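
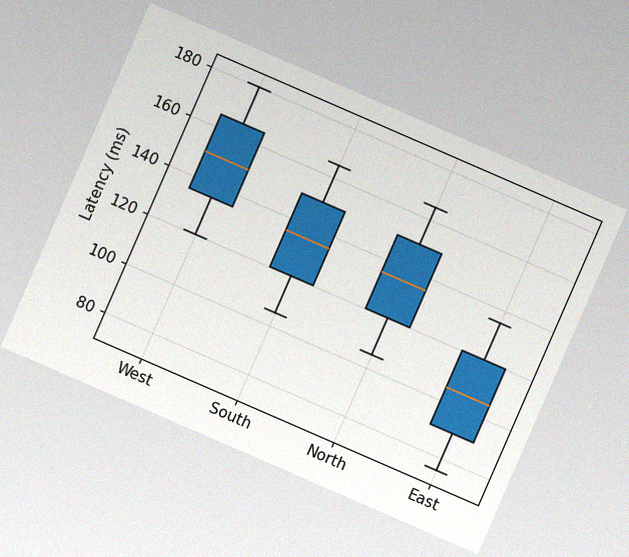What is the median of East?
105ms

The chart is tilted about 24° clockwise, with some photo noise. The median line in the East box sits at 105ms.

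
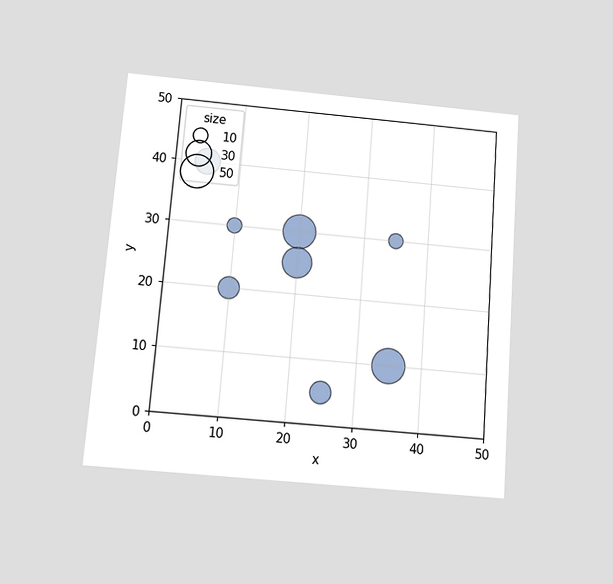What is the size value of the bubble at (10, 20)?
The chart is tilted about 5° clockwise and viewed slightly from below. Matching the bubble at (10, 20) against the size legend gives 20.

20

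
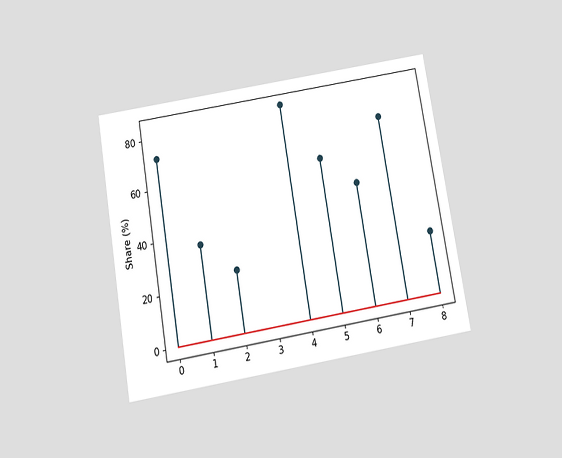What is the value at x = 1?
The chart is tilted about 10° counter-clockwise and viewed slightly from below. The stem at x=1 reaches 36%.

36%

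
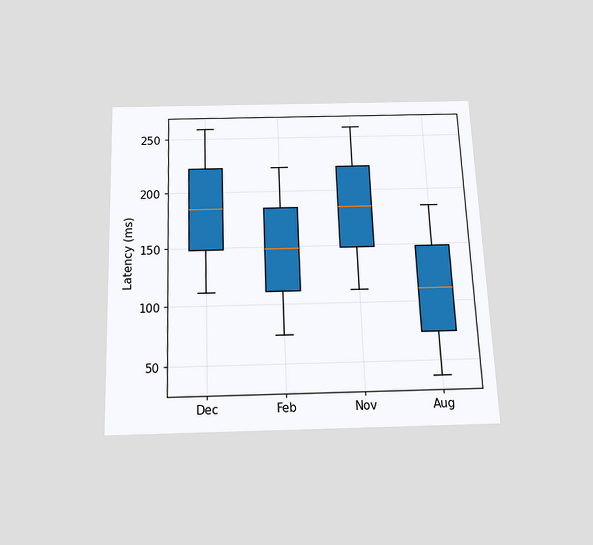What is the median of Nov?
The chart is tilted about 2° counter-clockwise and viewed slightly from below. The median line in the Nov box sits at 185ms.

185ms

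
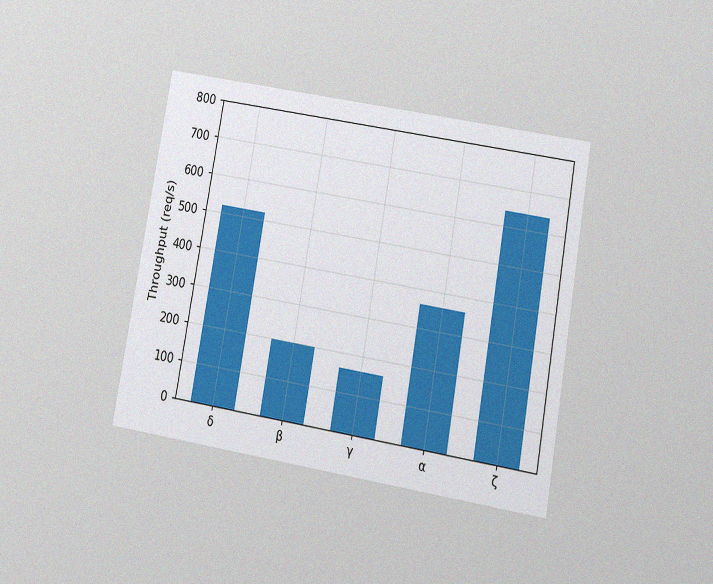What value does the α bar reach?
The chart is tilted about 10° clockwise and viewed slightly from below, with some photo noise. Reading along the chart's y-axis, the α bar reaches 360req/s.

360req/s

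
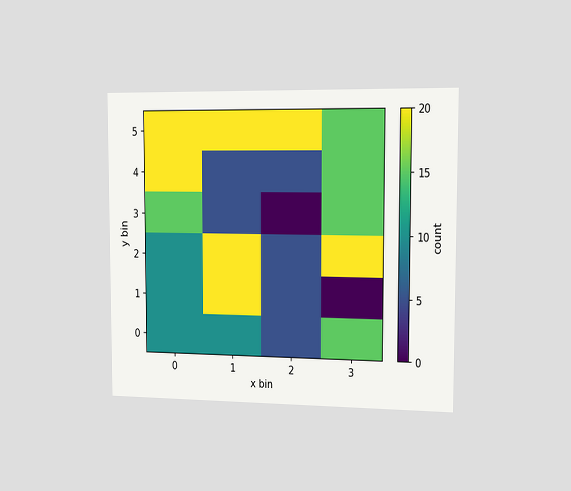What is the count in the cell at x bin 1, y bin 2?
The chart is viewed slightly from the right. Matching the cell (1, 2) against the colorbar gives 20.

20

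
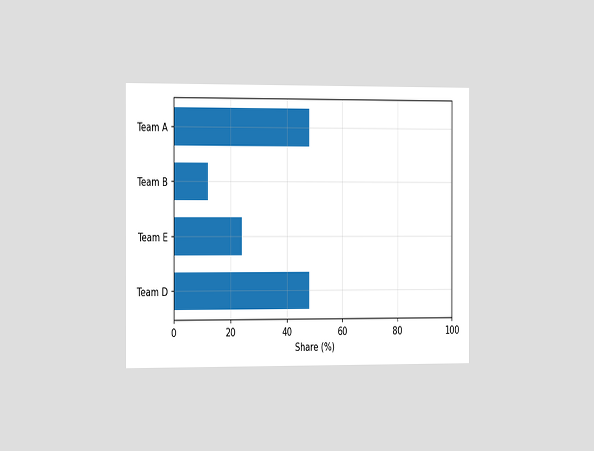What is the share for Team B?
12%

The chart is viewed slightly from the left. Reading along the chart's x-axis, the Team B bar reaches 12%.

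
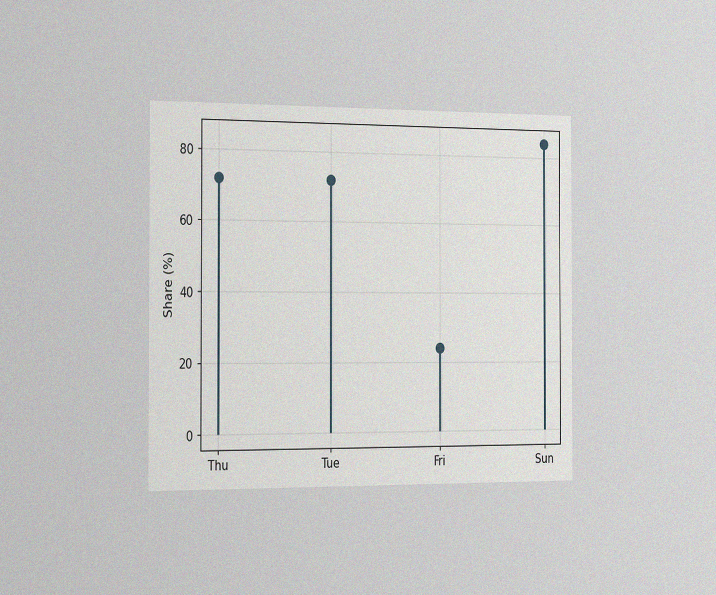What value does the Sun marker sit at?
84%

The chart is viewed slightly from the left, with some photo noise. The Sun marker sits at 84%.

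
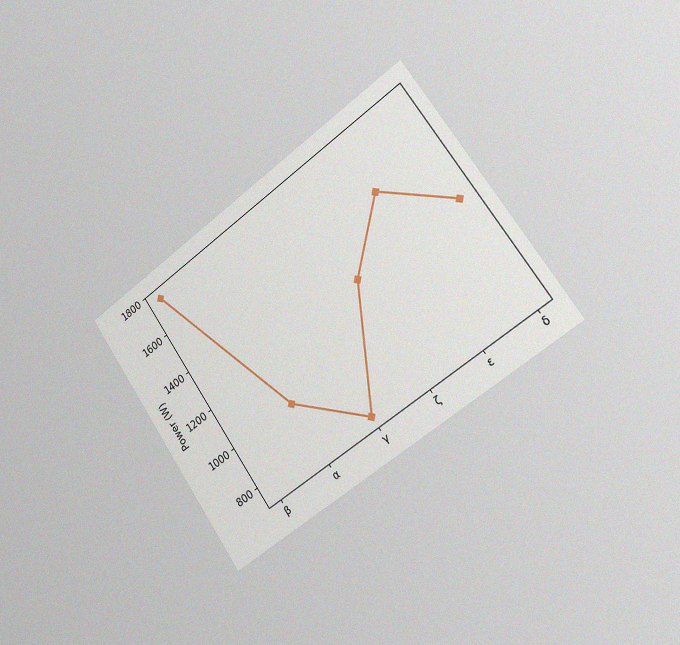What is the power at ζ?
The chart is tilted about 35° counter-clockwise and viewed slightly from the right, with some photo noise. At ζ, the line is at 1250W.

1250W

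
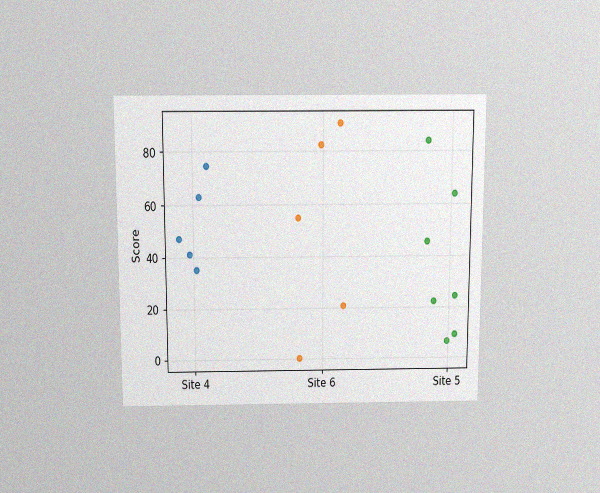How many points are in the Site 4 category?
5

The chart is viewed slightly from above, with some photo noise. Counting the markers in the Site 4 column gives 5.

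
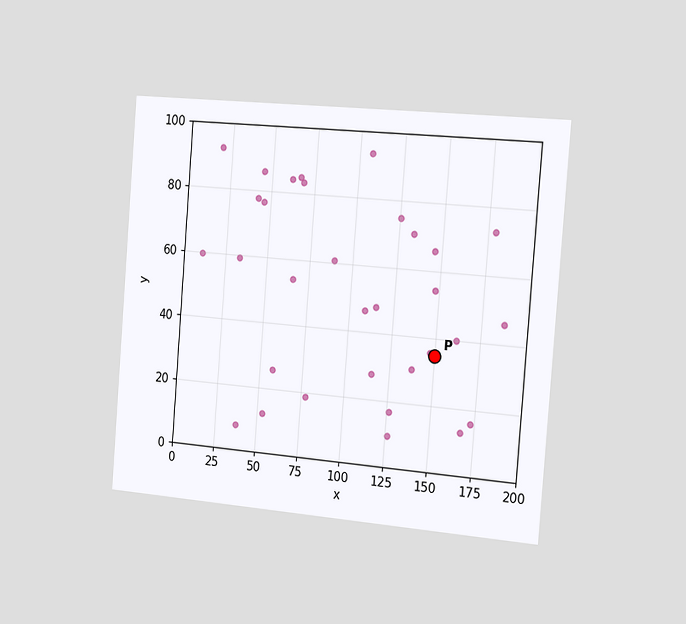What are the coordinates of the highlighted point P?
The chart is tilted about 4° clockwise and viewed slightly from the right. Following the gridlines from P to each axis, P sits at (150, 35).

(150, 35)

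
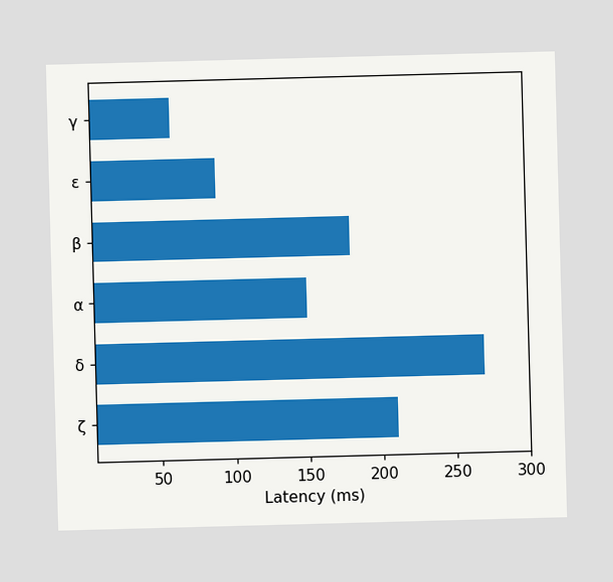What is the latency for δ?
270ms

Reading along the chart's x-axis, the δ bar reaches 270ms.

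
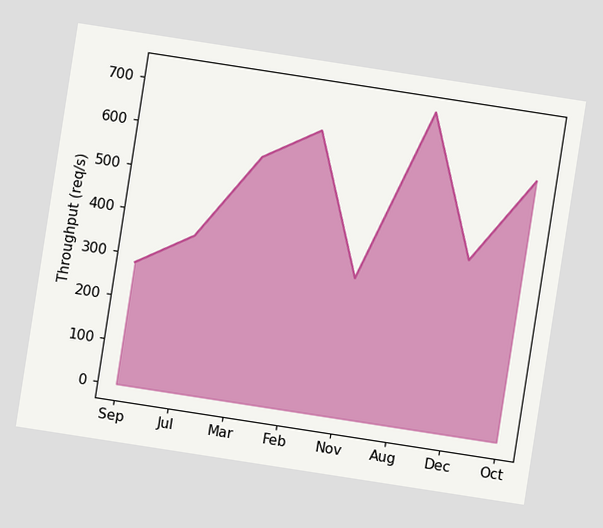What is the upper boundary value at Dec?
The chart is tilted about 9° clockwise. At Dec the upper boundary is at 400req/s.

400req/s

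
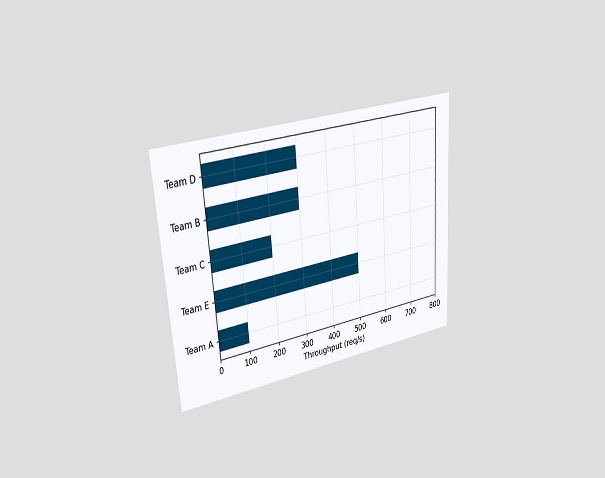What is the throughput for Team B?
300req/s

The chart is tilted about 4° counter-clockwise and viewed slightly from the left. Reading along the chart's x-axis, the Team B bar reaches 300req/s.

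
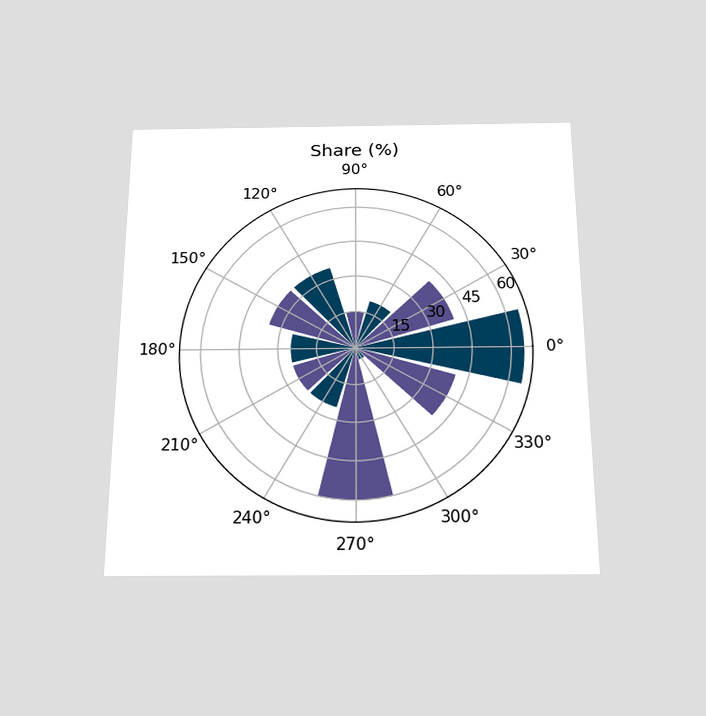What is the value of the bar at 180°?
The chart is viewed slightly from below. The bar at 180° reaches 25% on the radial axis.

25%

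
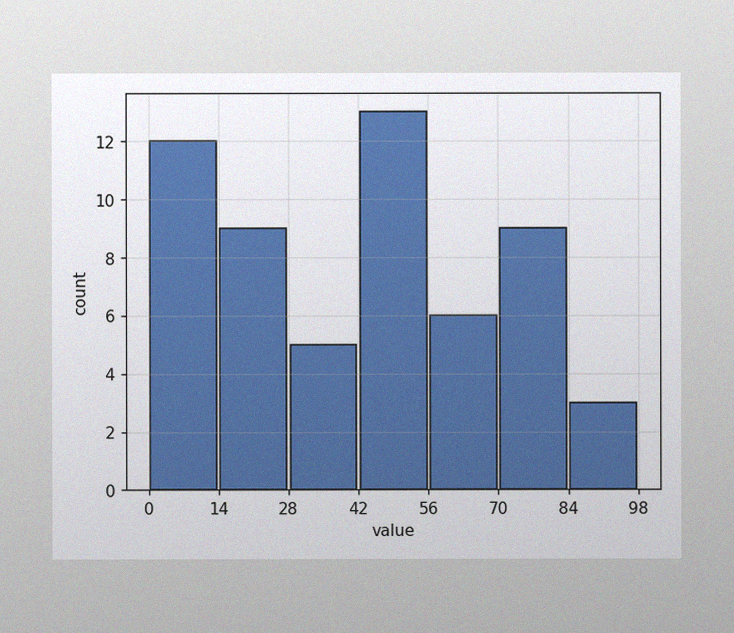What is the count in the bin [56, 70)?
6

The image has some photo noise and uneven lighting. The [56, 70) bin has height 6.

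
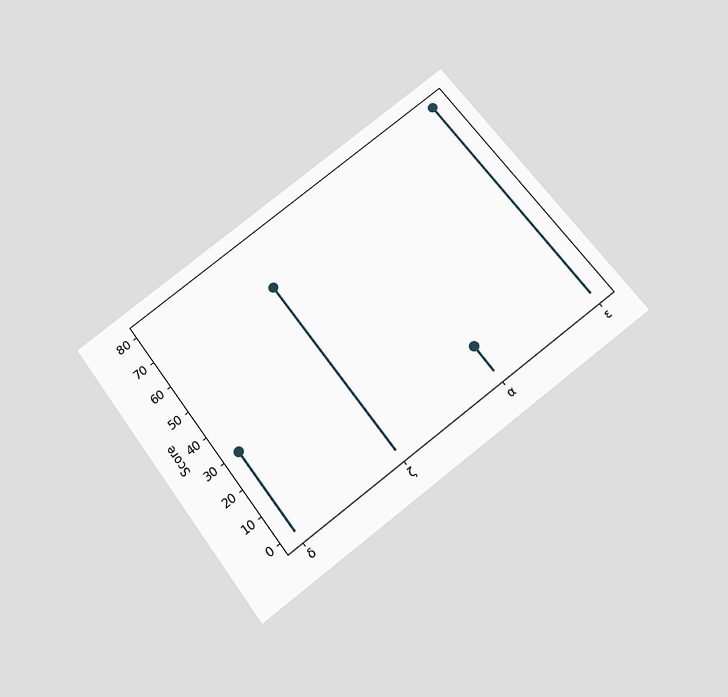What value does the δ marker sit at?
The chart is tilted about 37° counter-clockwise and viewed slightly from below. The δ marker sits at 30.

30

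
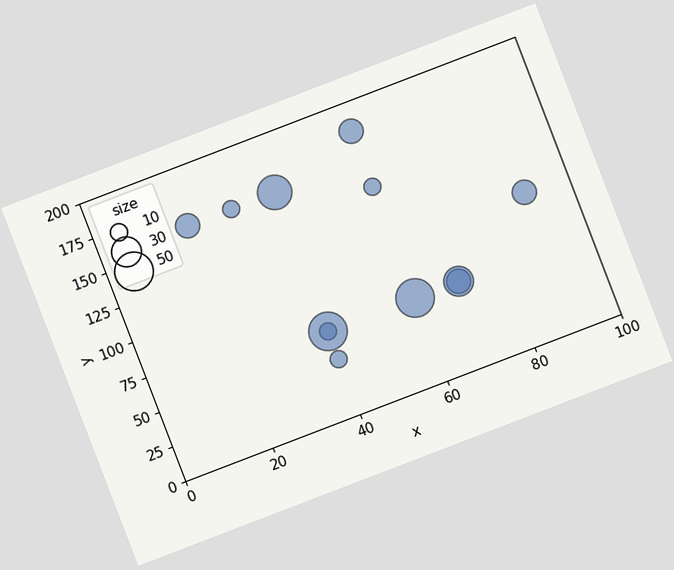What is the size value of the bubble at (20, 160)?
20

The chart is tilted about 21° counter-clockwise. Matching the bubble at (20, 160) against the size legend gives 20.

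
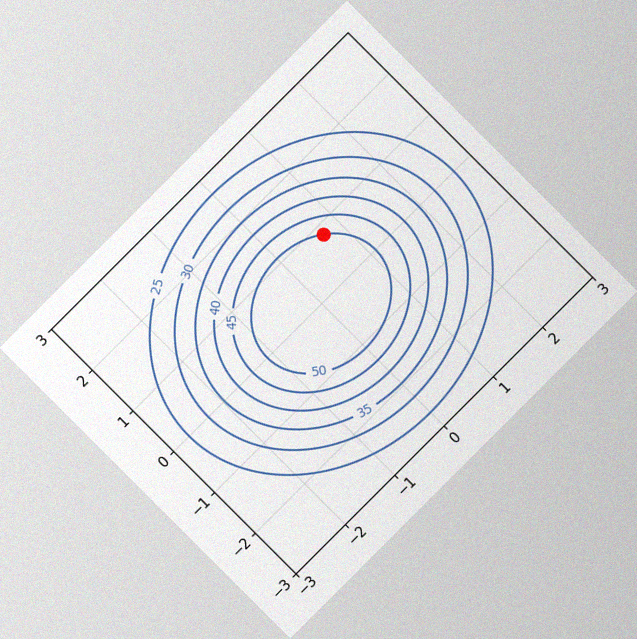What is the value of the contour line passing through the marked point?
50

The chart is tilted about 45° counter-clockwise, with some photo noise. The marked point sits on the contour labelled 50.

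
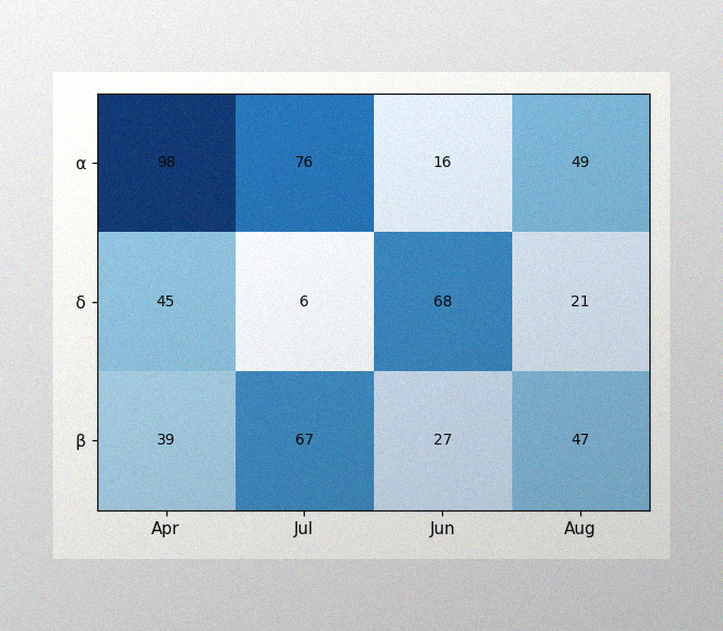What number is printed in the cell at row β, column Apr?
The image has some photo noise and uneven lighting. The (β, Apr) cell reads 39.

39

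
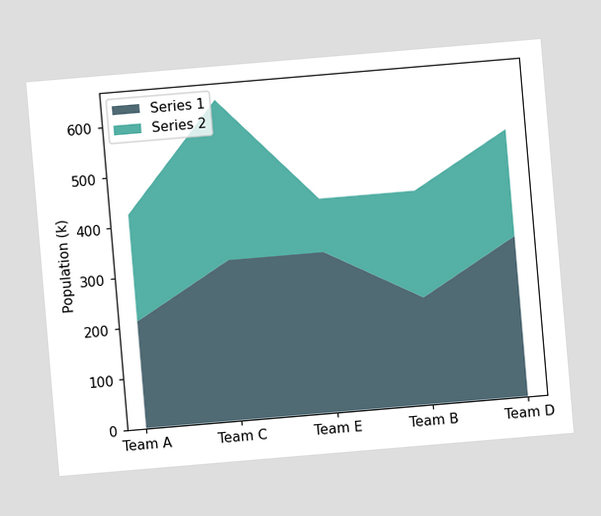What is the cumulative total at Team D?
The chart is tilted about 5° counter-clockwise. The stacked total at Team D reaches 530k.

530k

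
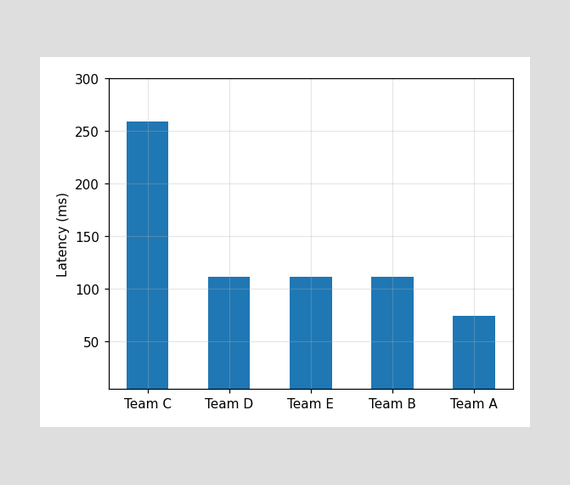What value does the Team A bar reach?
74ms

Reading along the chart's y-axis, the Team A bar reaches 74ms.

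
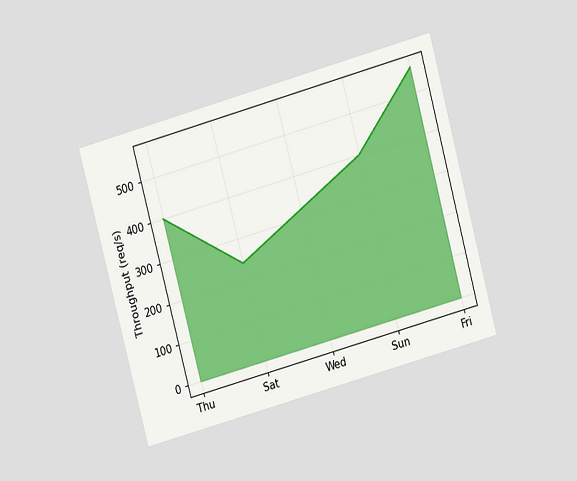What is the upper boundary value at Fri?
560req/s

The chart is tilted about 15° counter-clockwise and viewed at a slight angle. At Fri the upper boundary is at 560req/s.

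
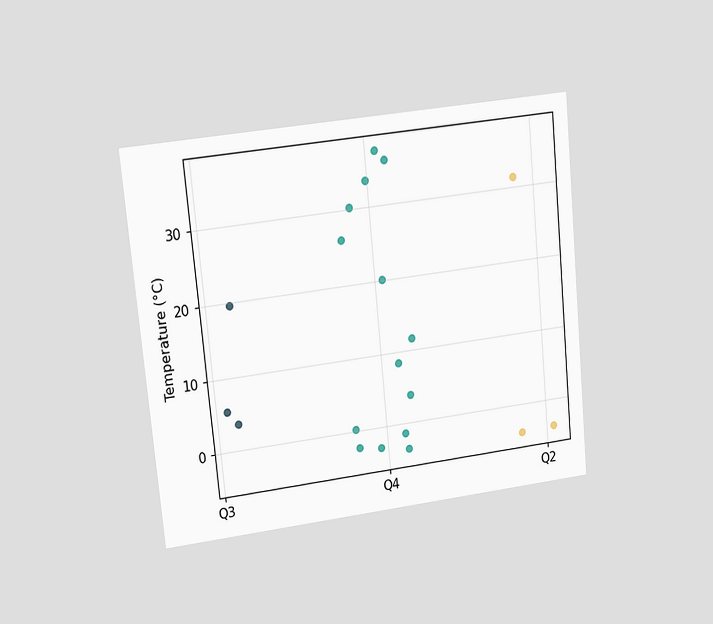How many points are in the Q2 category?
3

The chart is tilted about 5° counter-clockwise and viewed at a slight angle. Counting the markers in the Q2 column gives 3.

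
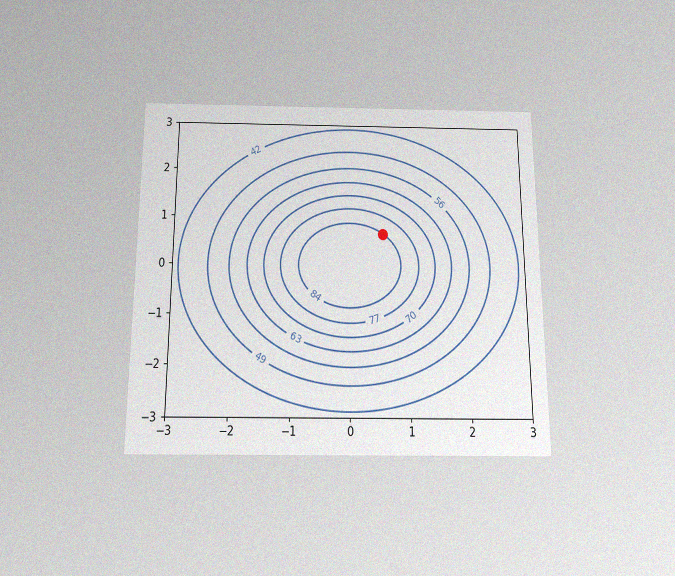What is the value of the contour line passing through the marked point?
The chart is viewed slightly from below, with some photo noise. The marked point sits on the contour labelled 84.

84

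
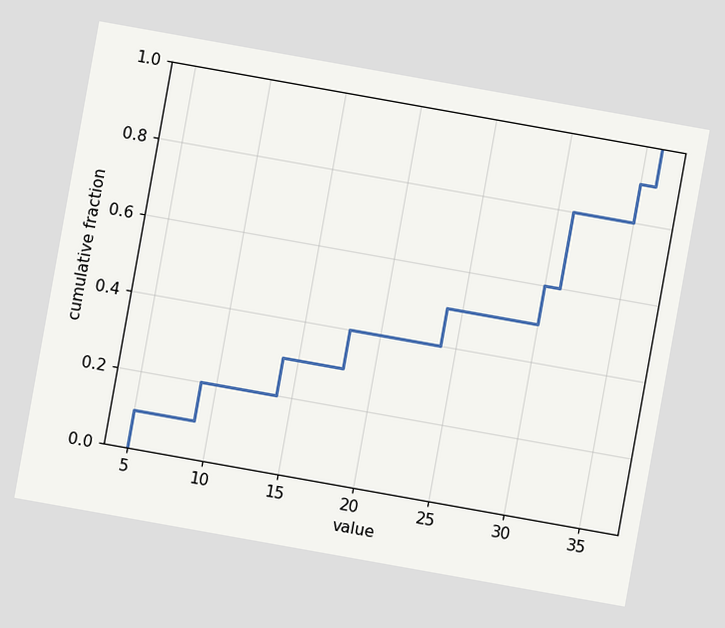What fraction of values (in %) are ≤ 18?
The chart is tilted about 10° clockwise. At x=18 the ECDF step is at 40%.

40%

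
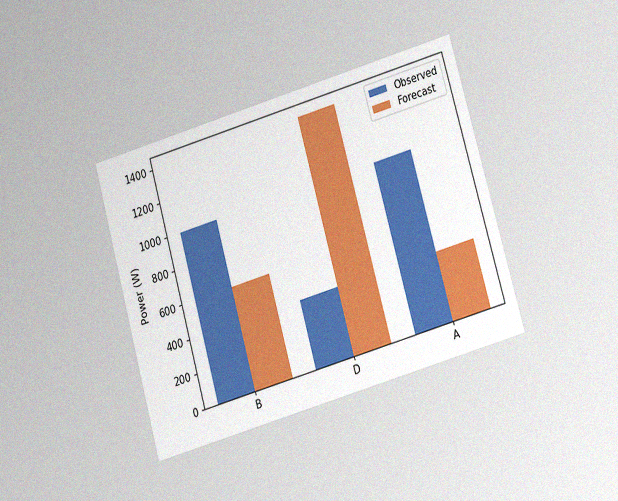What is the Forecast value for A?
The chart is tilted about 16° counter-clockwise and viewed at a slight angle, with some photo noise. The Forecast bar at A reaches 400W on the y-axis.

400W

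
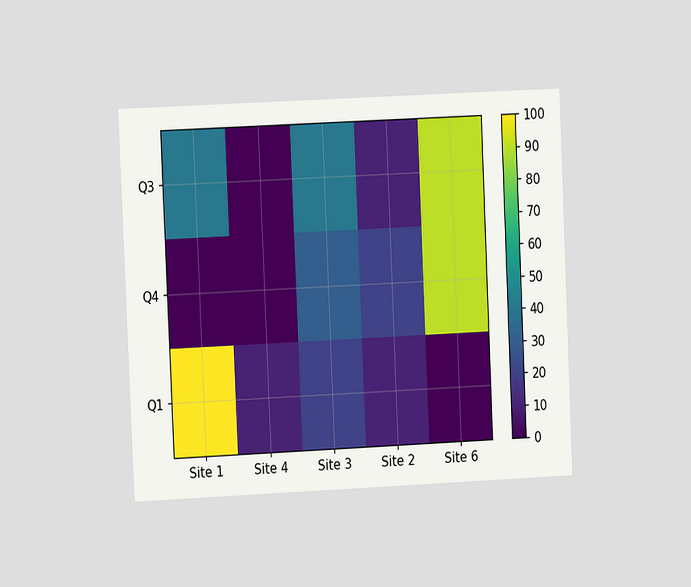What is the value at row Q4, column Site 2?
20

The chart is tilted about 3° counter-clockwise and viewed at a slight angle. Matching cell (Q4, Site 2) against the colorbar gives 20.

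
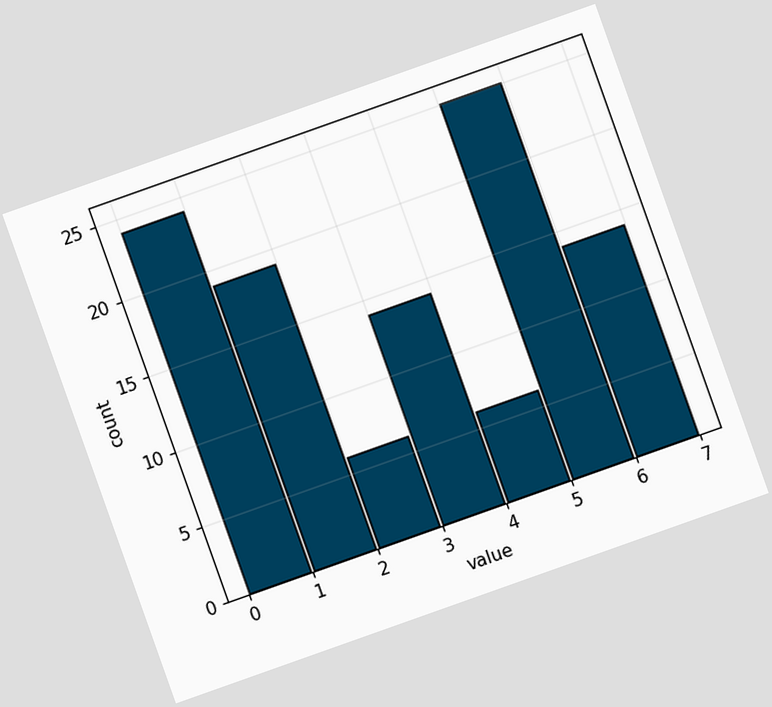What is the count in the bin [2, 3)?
The chart is tilted about 20° counter-clockwise. The [2, 3) bin has height 6.

6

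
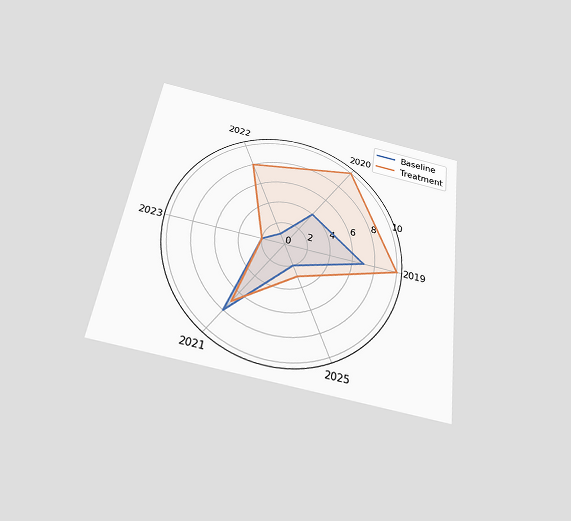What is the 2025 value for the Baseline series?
The chart is tilted about 8° clockwise and viewed slightly from below. On the 2025 axis, Baseline reaches 2.

2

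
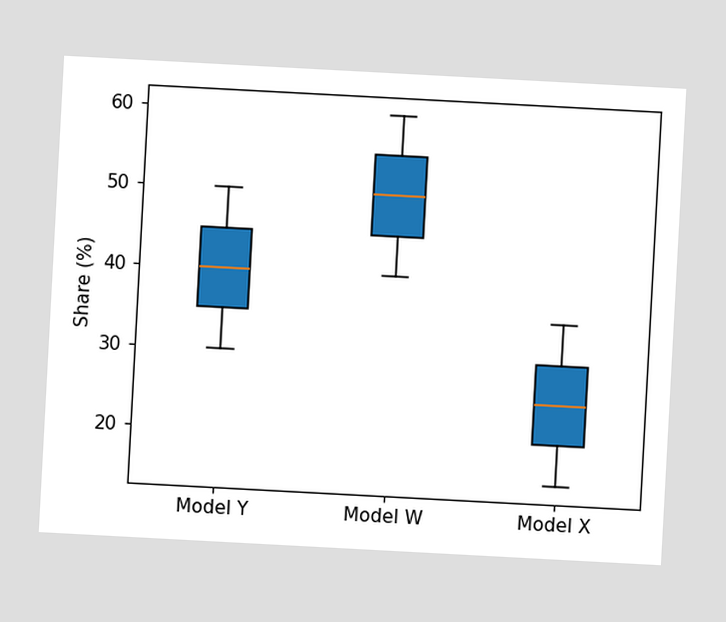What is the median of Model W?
The chart is tilted about 3° clockwise. The median line in the Model W box sits at 50%.

50%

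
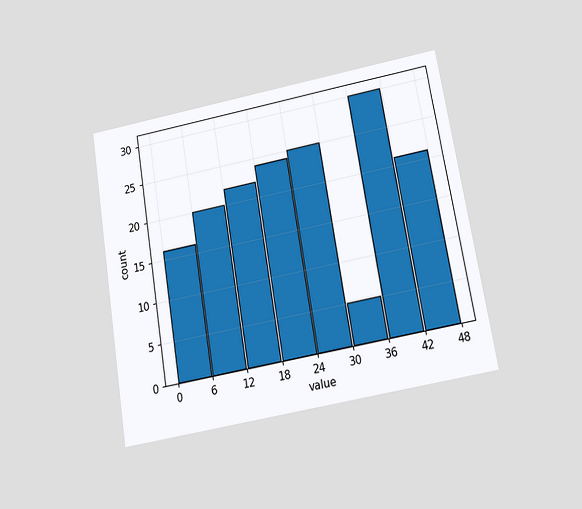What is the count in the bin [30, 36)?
5

The chart is tilted about 10° counter-clockwise and viewed slightly from below. The [30, 36) bin has height 5.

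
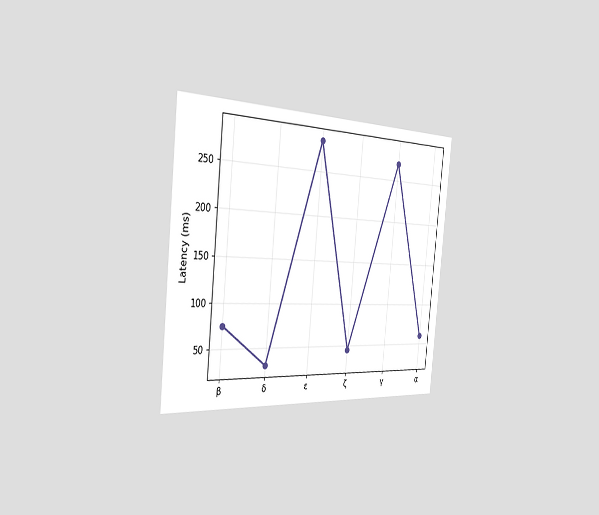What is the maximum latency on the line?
The chart is tilted about 6° clockwise and viewed slightly from the left. The highest point is at ε, and reading across to the y-axis gives 285ms.

285ms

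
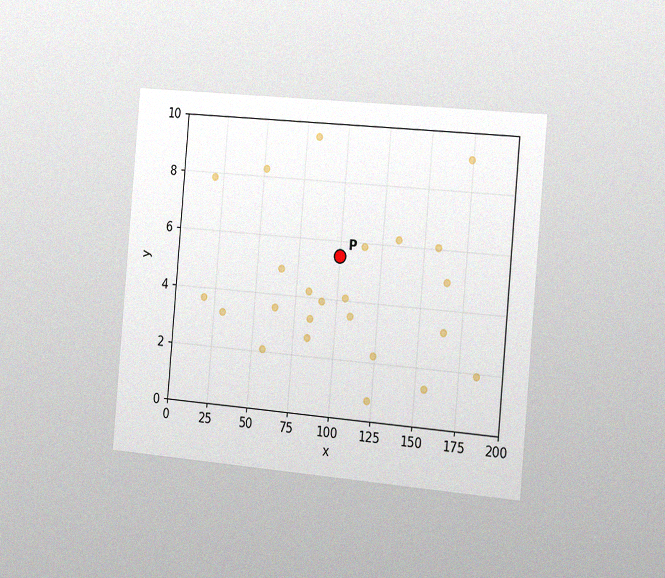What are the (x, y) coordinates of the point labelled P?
The chart is tilted about 5° clockwise and viewed slightly from the right, with some photo noise. Following the gridlines from P to each axis, P sits at (100, 5.5).

(100, 5.5)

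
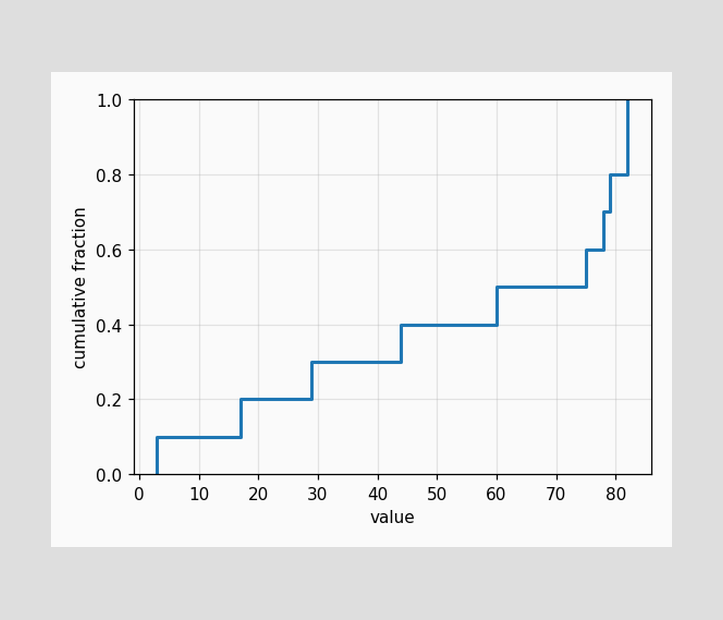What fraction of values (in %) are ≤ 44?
At x=44 the ECDF step is at 40%.

40%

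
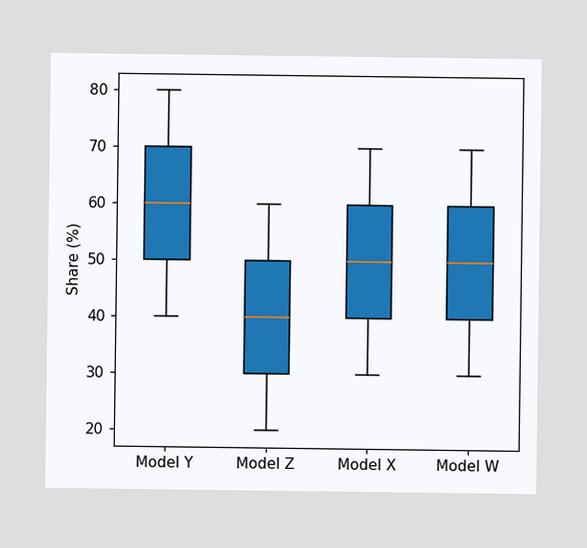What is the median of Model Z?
The median line in the Model Z box sits at 40%.

40%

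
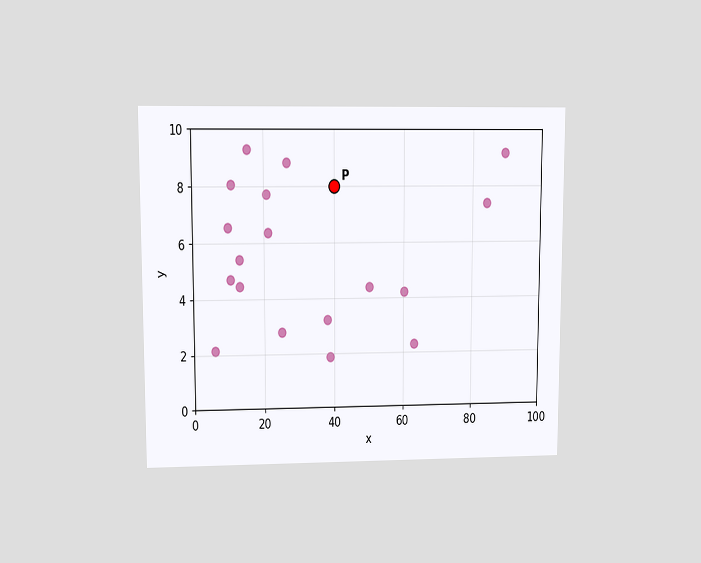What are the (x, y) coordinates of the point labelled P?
(40, 8)

The chart is viewed at a slight angle. Following the gridlines from P to each axis, P sits at (40, 8).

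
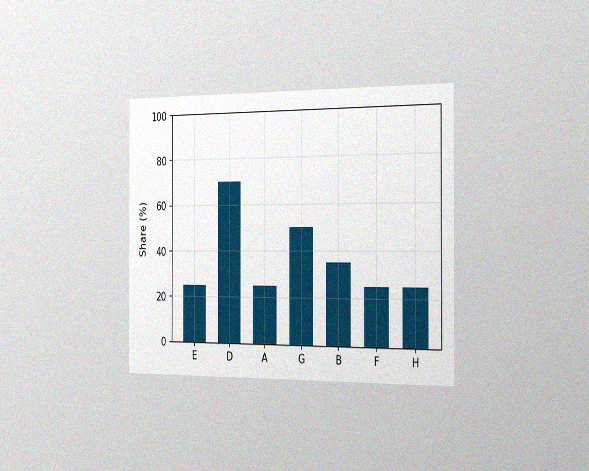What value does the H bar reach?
25%

The chart is viewed slightly from the right, with some photo noise. Reading along the chart's y-axis, the H bar reaches 25%.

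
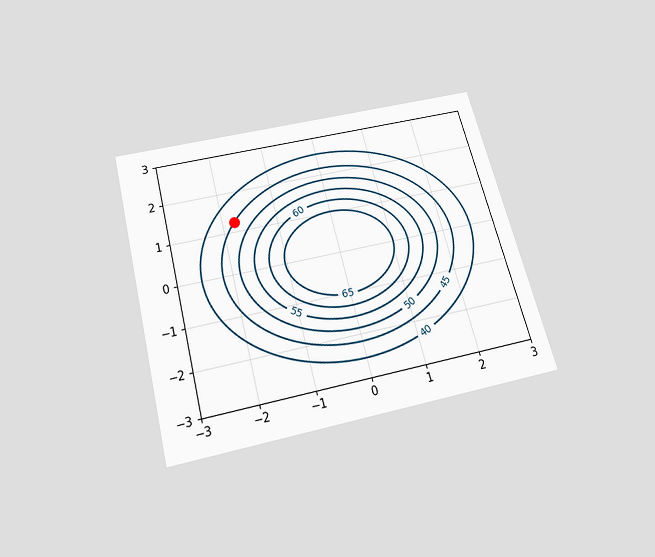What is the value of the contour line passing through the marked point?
The chart is tilted about 15° counter-clockwise and viewed slightly from below. The marked point sits on the contour labelled 45.

45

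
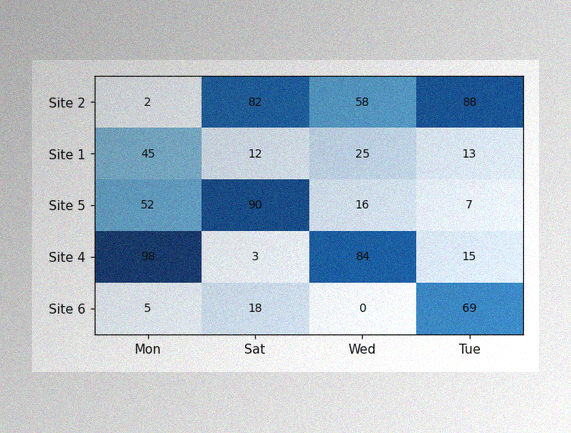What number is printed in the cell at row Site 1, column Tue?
The image has some photo noise and uneven lighting. The (Site 1, Tue) cell reads 13.

13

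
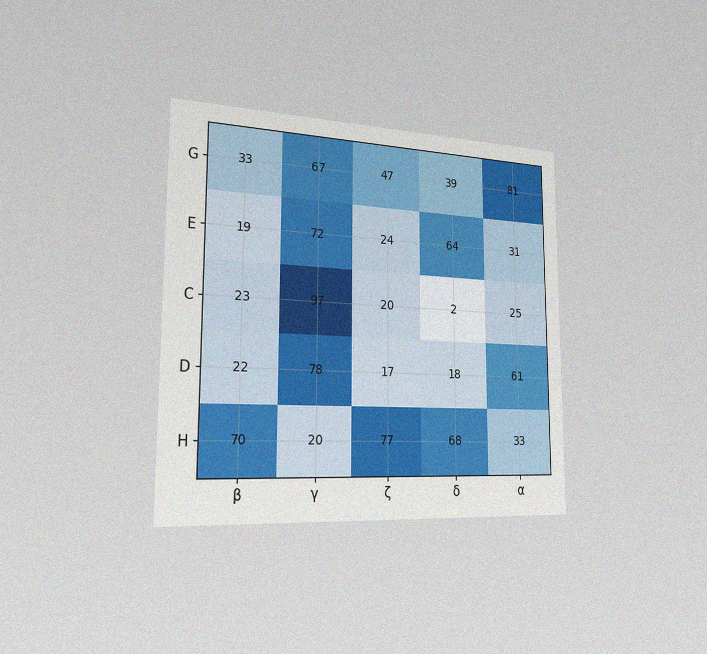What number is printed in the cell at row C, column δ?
2

The chart is viewed slightly from the left, with some photo noise. The (C, δ) cell reads 2.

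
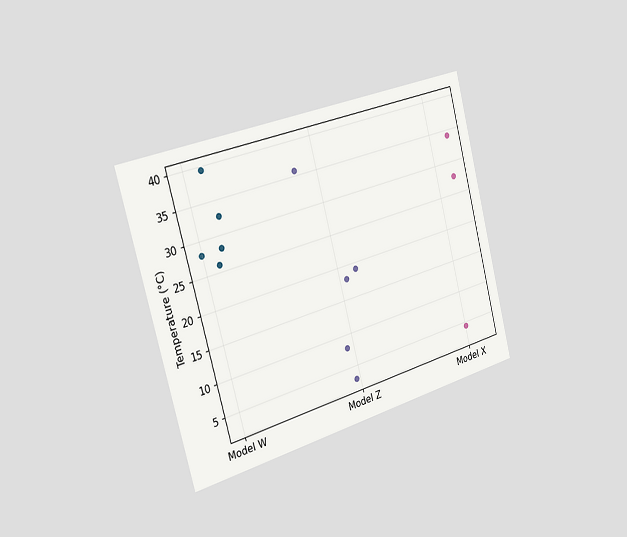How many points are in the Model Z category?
The chart is tilted about 15° counter-clockwise and viewed slightly from the left. Counting the markers in the Model Z column gives 5.

5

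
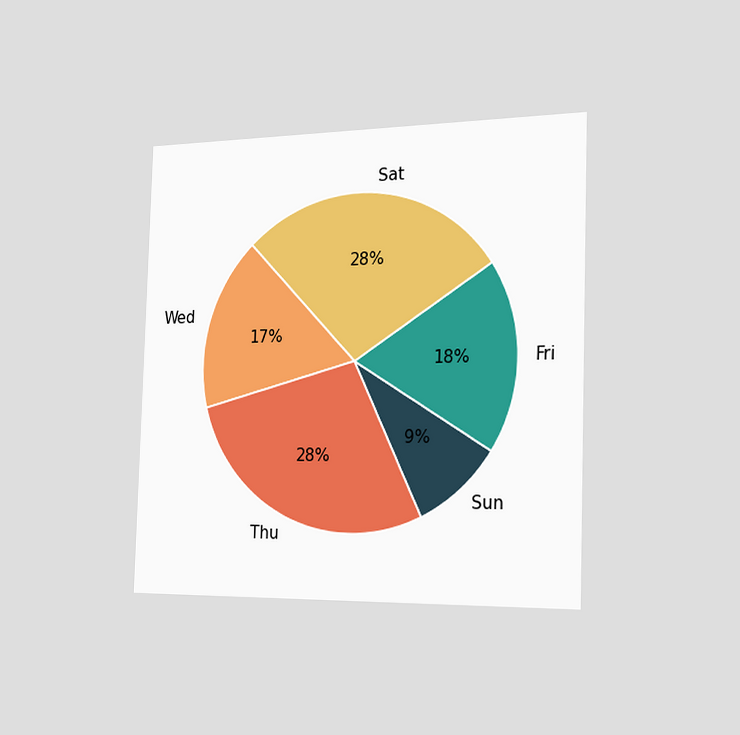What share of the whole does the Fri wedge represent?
18%

The chart is viewed slightly from the right. The Fri slice takes up 18% of the pie.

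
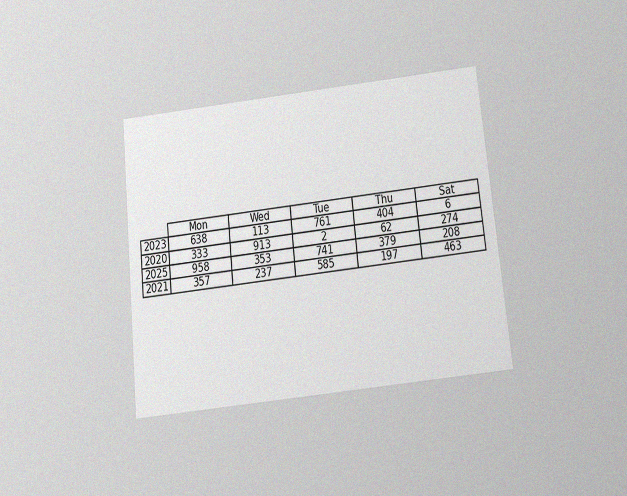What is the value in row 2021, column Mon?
357

The chart is tilted about 6° counter-clockwise and viewed slightly from below, with some photo noise. The (2021, Mon) cell reads 357.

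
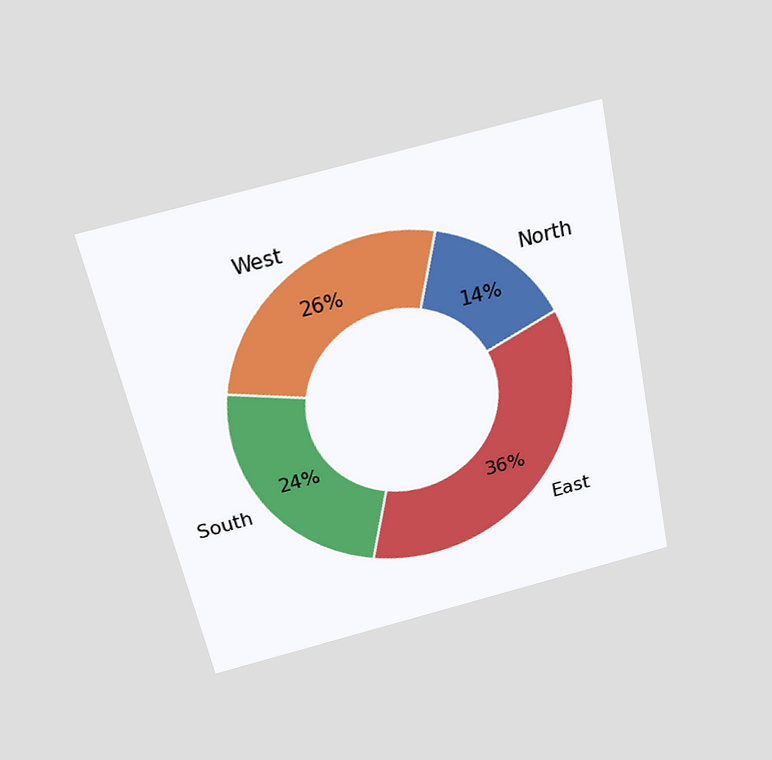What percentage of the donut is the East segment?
The chart is tilted about 12° counter-clockwise and viewed slightly from above. The East segment takes up 36% of the ring.

36%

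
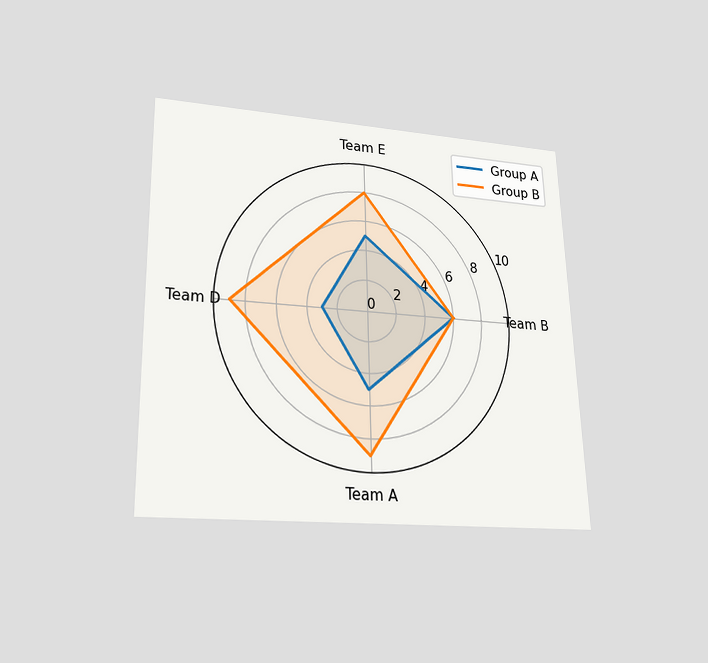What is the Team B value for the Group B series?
6

The chart is viewed slightly from below. On the Team B axis, Group B reaches 6.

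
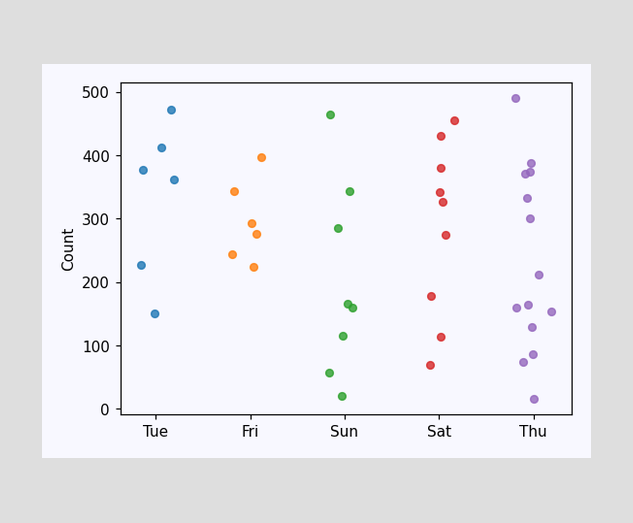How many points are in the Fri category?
Counting the markers in the Fri column gives 6.

6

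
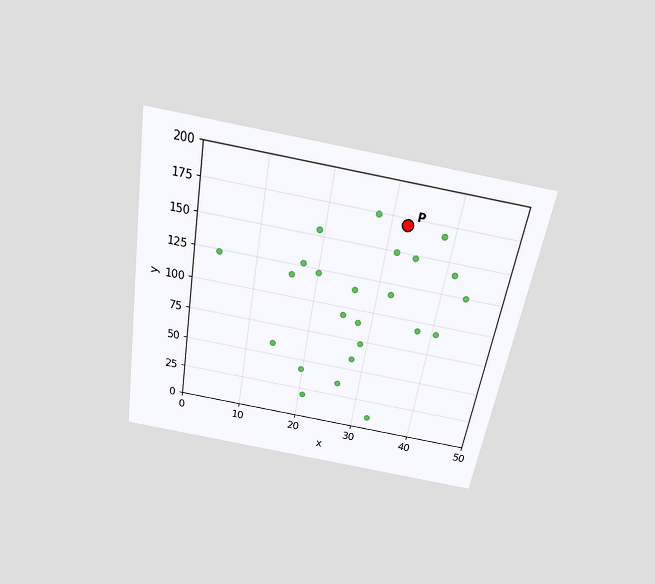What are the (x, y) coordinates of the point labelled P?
The chart is tilted about 10° clockwise and viewed slightly from above. Following the gridlines from P to each axis, P sits at (32.5, 170).

(32.5, 170)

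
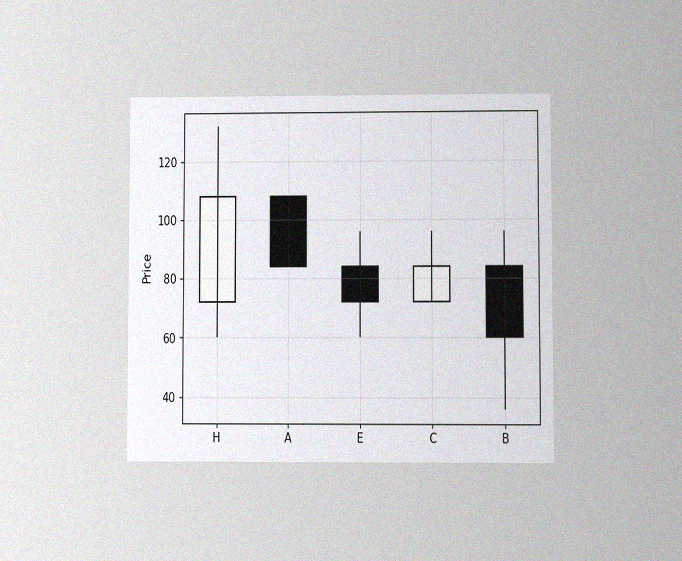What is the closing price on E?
The chart is viewed at a slight angle, with some photo noise. The E candle closes at 72.

72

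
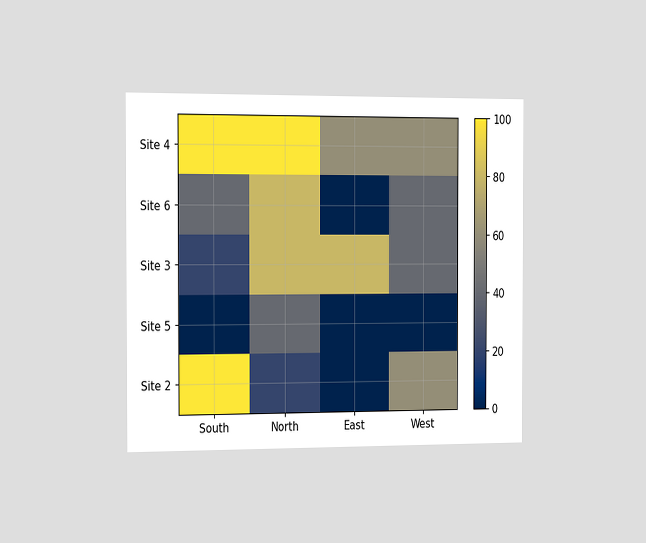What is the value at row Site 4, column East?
The chart is viewed slightly from the left. Matching cell (Site 4, East) against the colorbar gives 60.

60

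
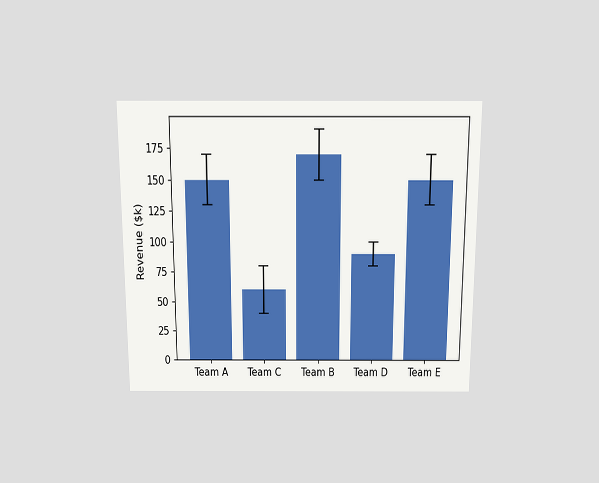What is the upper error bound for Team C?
The chart is viewed slightly from above. The Team C bar's upper whisker reaches $80k.

$80k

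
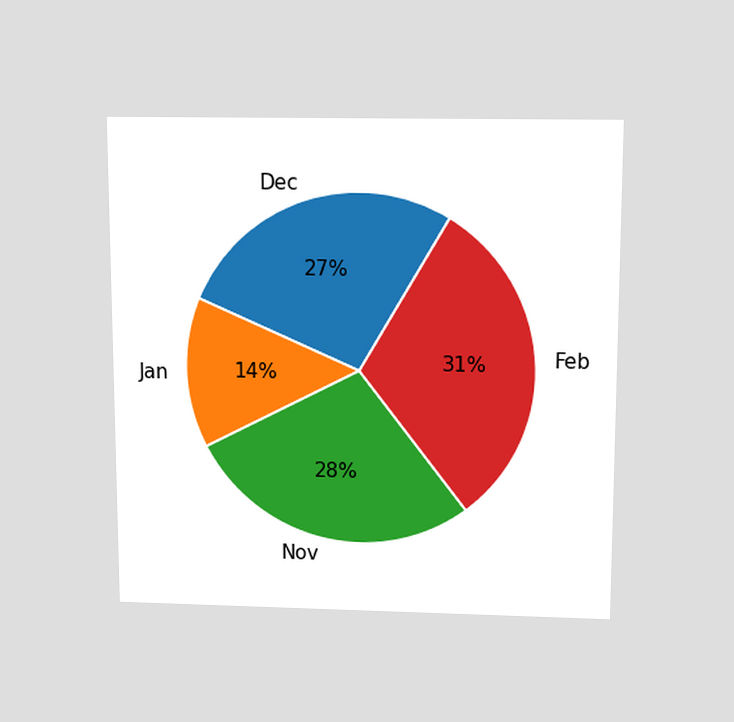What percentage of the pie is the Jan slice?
14%

The chart is viewed slightly from above. The Jan slice takes up 14% of the pie.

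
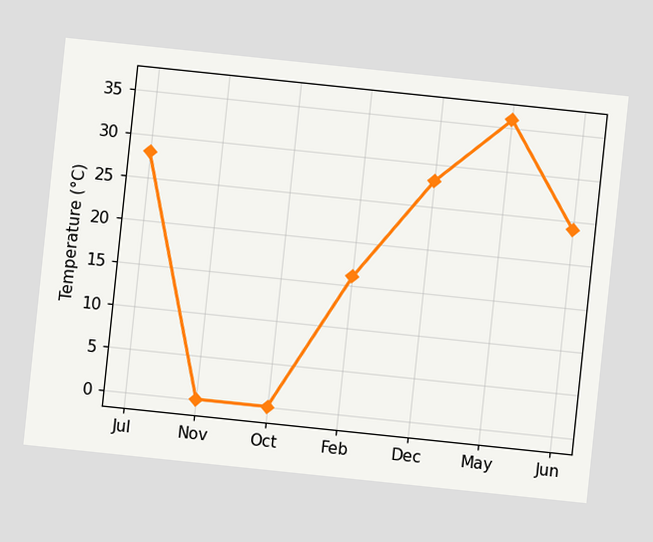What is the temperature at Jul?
28°C

The chart is tilted about 6° clockwise. At Jul, the line is at 28°C.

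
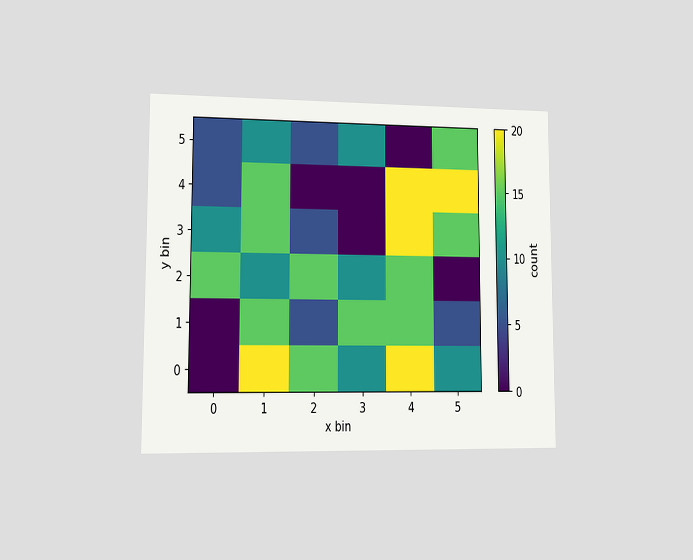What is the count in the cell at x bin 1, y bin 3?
The chart is viewed at a slight angle. Matching the cell (1, 3) against the colorbar gives 15.

15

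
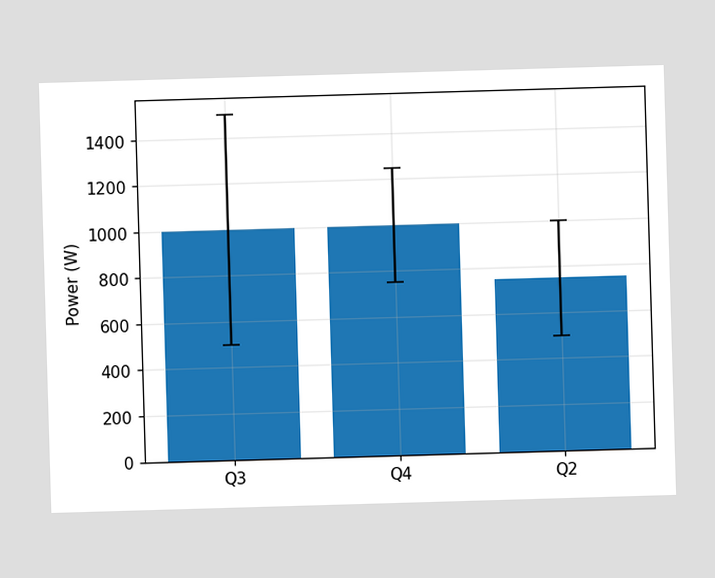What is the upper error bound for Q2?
1000W

The Q2 bar's upper whisker reaches 1000W.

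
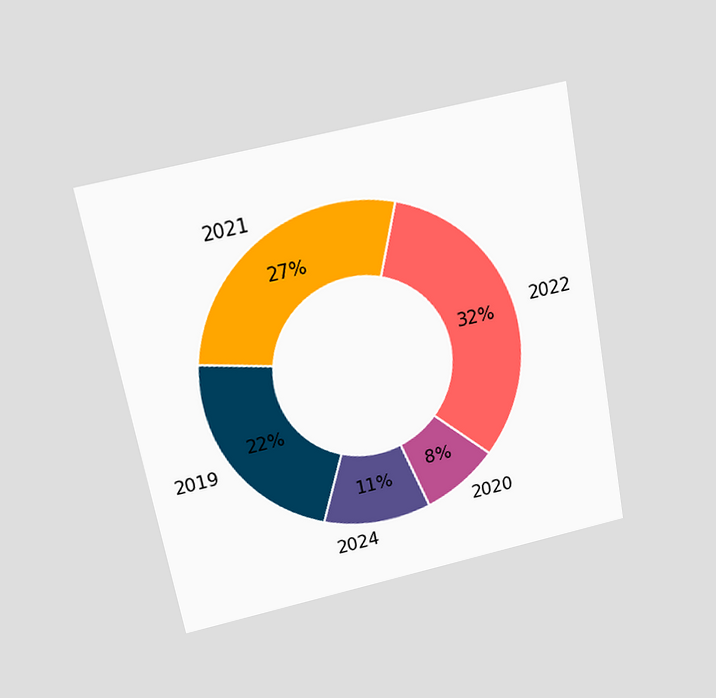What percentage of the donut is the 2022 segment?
The chart is tilted about 11° counter-clockwise and viewed slightly from above. The 2022 segment takes up 32% of the ring.

32%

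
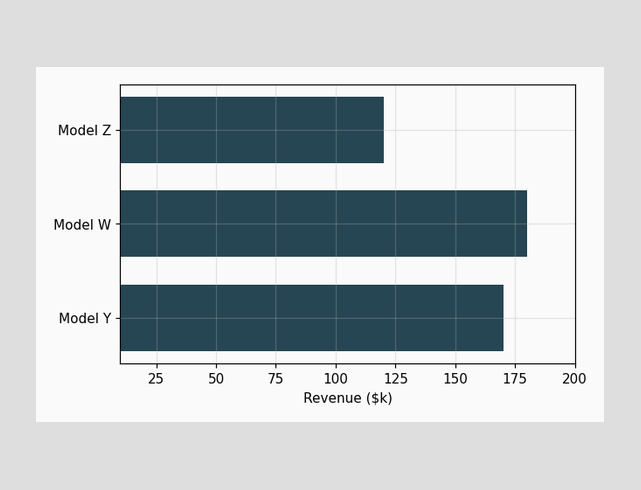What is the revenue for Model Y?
$170k

Reading along the chart's x-axis, the Model Y bar reaches $170k.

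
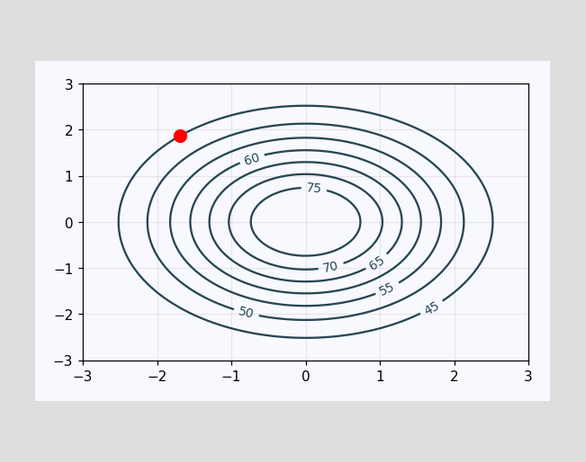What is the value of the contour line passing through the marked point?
The marked point sits on the contour labelled 45.

45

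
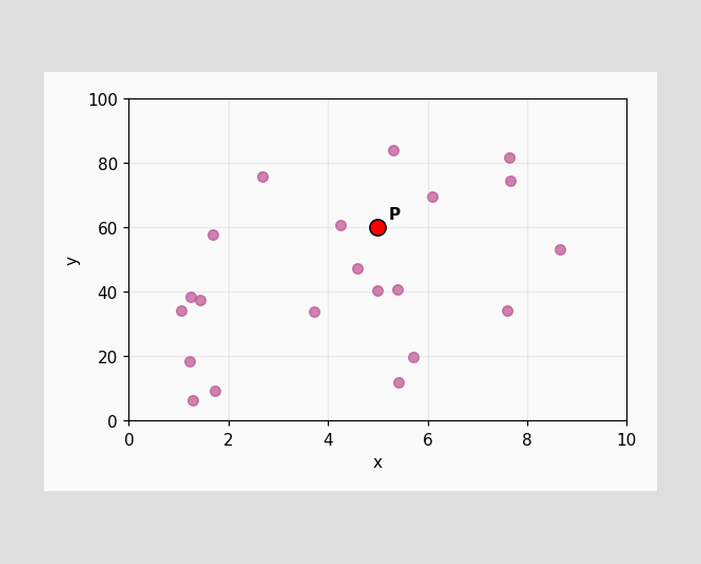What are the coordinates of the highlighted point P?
(5, 60)

Following the gridlines from P to each axis, P sits at (5, 60).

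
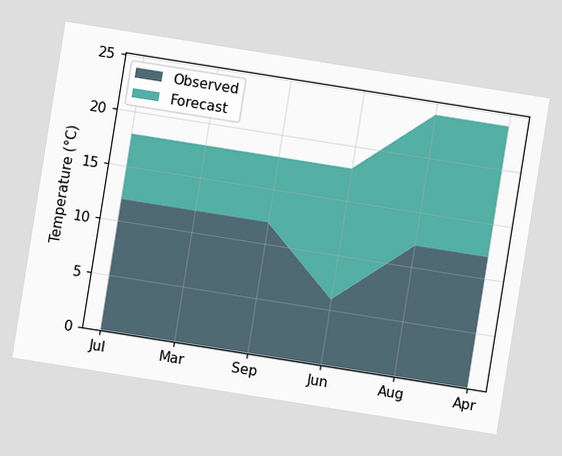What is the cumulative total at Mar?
The chart is tilted about 9° clockwise. The stacked total at Mar reaches 18°C.

18°C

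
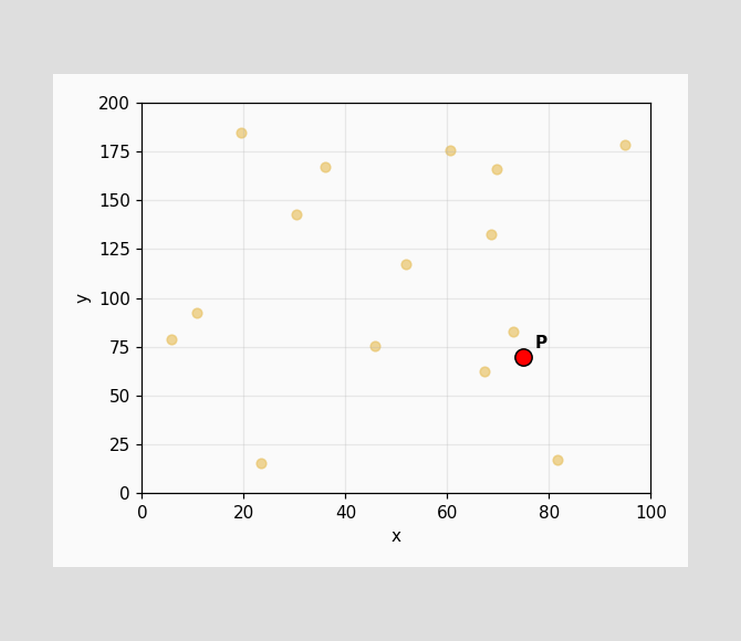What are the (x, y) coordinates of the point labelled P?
Following the gridlines from P to each axis, P sits at (75, 70).

(75, 70)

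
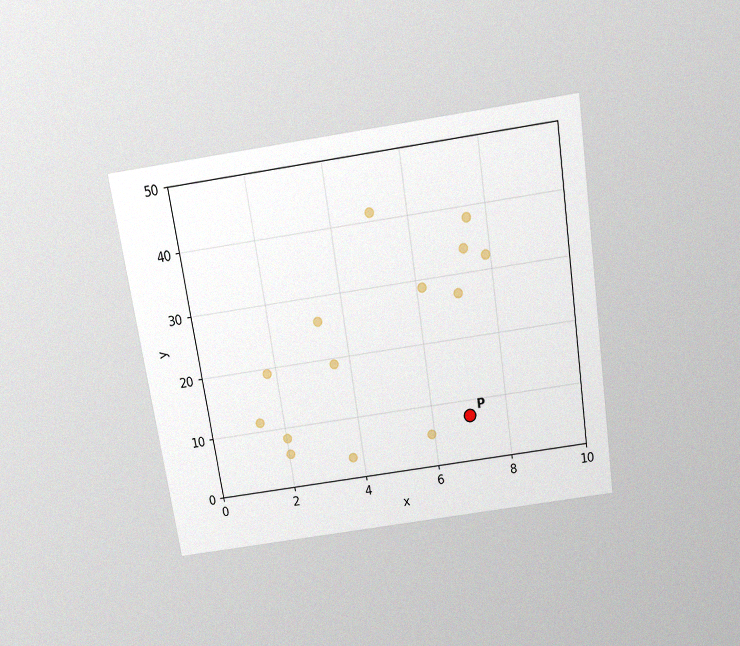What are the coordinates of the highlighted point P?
(7, 7.5)

The chart is tilted about 9° counter-clockwise and viewed slightly from above, with some photo noise. Following the gridlines from P to each axis, P sits at (7, 7.5).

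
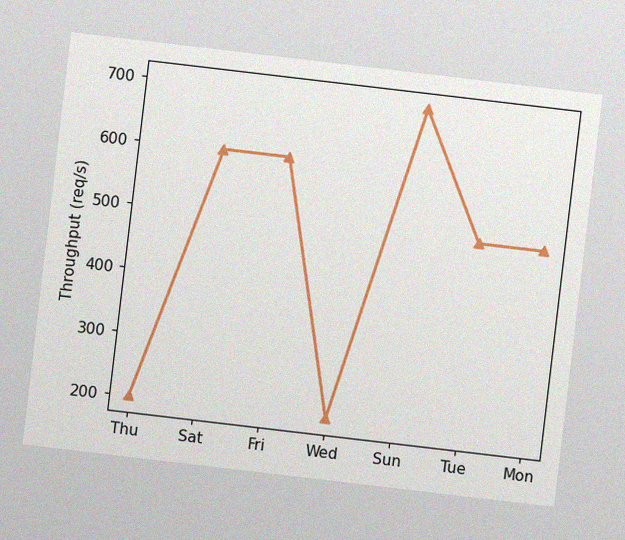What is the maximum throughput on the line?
700req/s

The chart is tilted about 7° clockwise, with some photo noise. The highest point is at Sun, and reading across to the y-axis gives 700req/s.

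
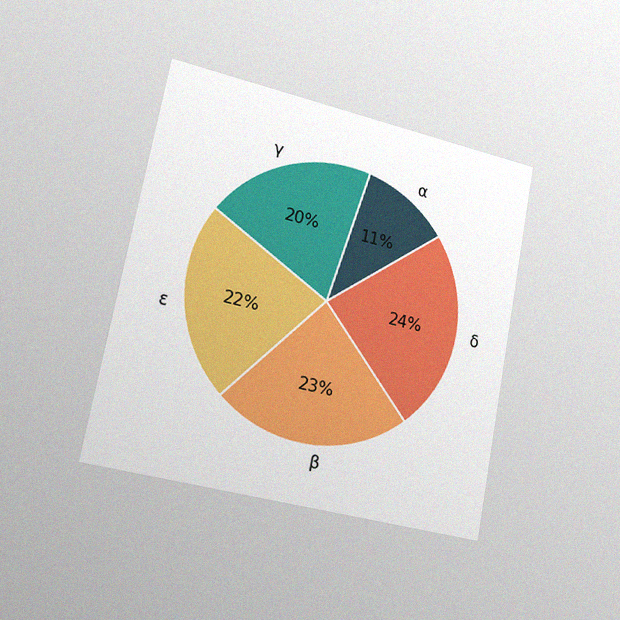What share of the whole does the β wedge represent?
23%

The chart is tilted about 11° clockwise and viewed slightly from the left, with some photo noise. The β slice takes up 23% of the pie.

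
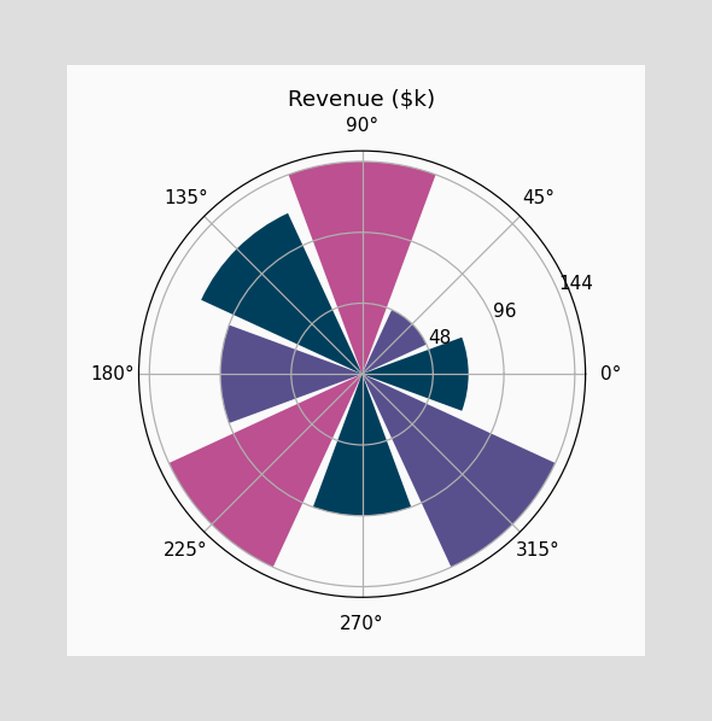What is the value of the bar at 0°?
$72k

The bar at 0° reaches $72k on the radial axis.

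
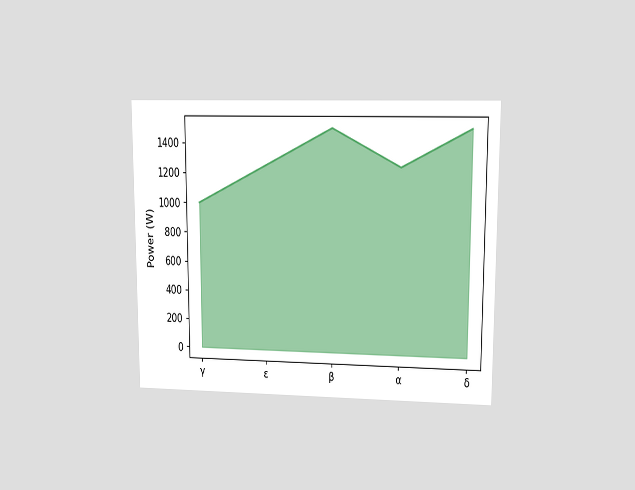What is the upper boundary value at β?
1500W

The chart is viewed at a slight angle. At β the upper boundary is at 1500W.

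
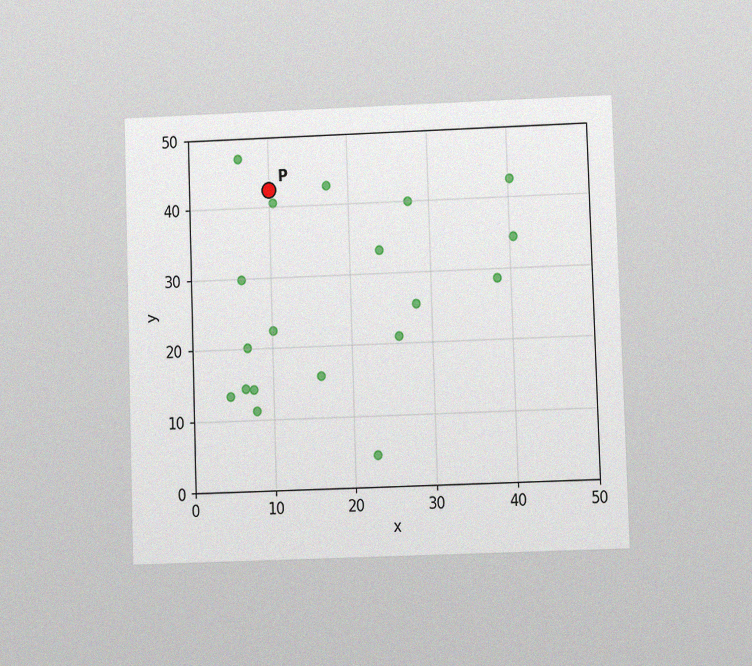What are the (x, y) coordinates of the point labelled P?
The chart is viewed at a slight angle, with some photo noise. Following the gridlines from P to each axis, P sits at (10, 42.5).

(10, 42.5)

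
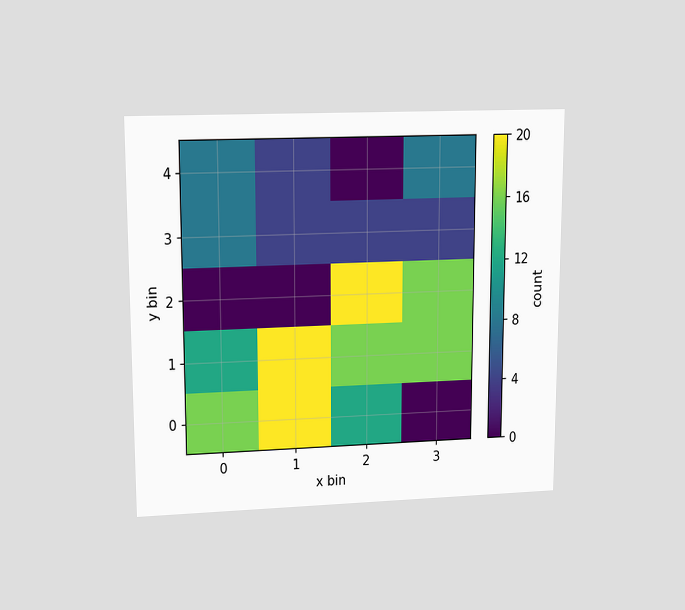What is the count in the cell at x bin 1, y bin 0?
20

The chart is viewed at a slight angle. Matching the cell (1, 0) against the colorbar gives 20.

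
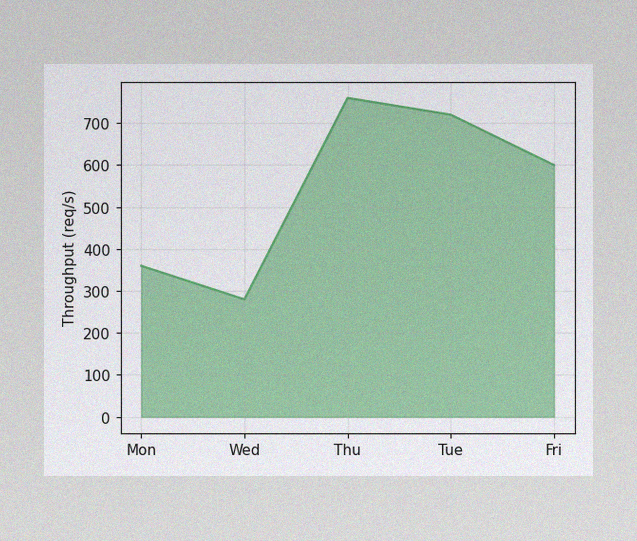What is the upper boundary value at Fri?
The image has some photo noise and uneven lighting. At Fri the upper boundary is at 600req/s.

600req/s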